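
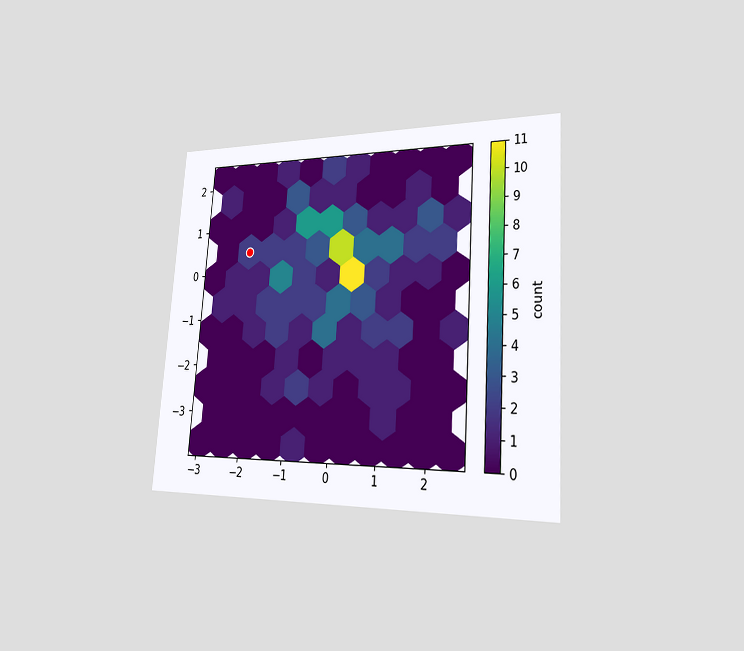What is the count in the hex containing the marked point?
2

The chart is tilted about 4° clockwise and viewed slightly from the right. The marked hex reads 2 on the colorbar.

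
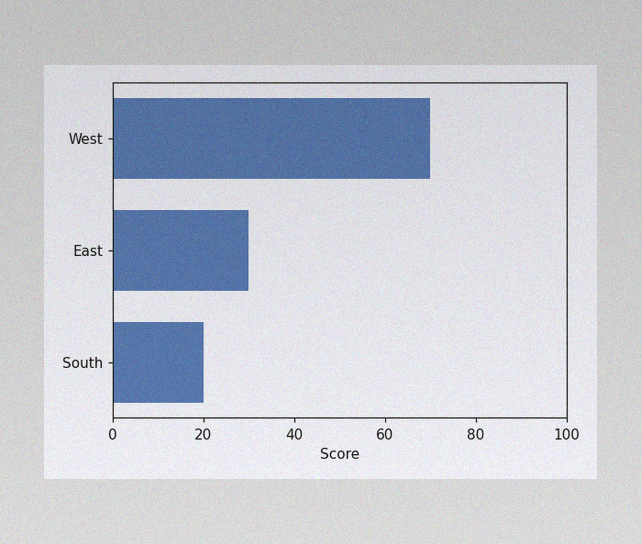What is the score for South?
20

The image has some photo noise and uneven lighting. Reading along the chart's x-axis, the South bar reaches 20.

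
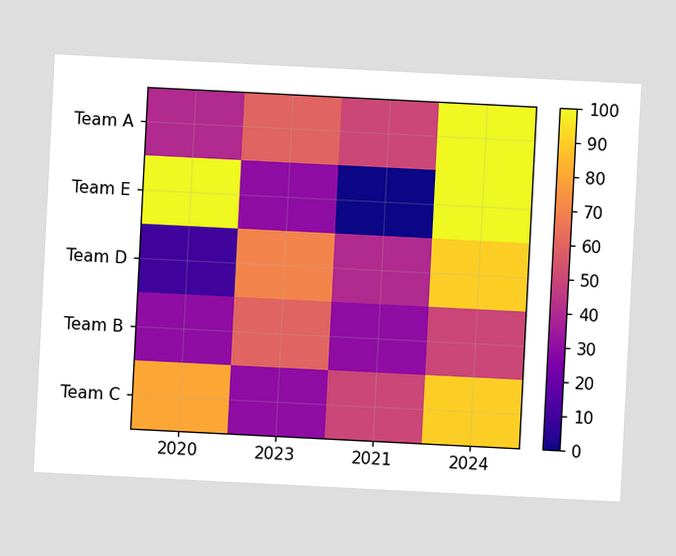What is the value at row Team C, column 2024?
90

The chart is tilted about 3° clockwise. Matching cell (Team C, 2024) against the colorbar gives 90.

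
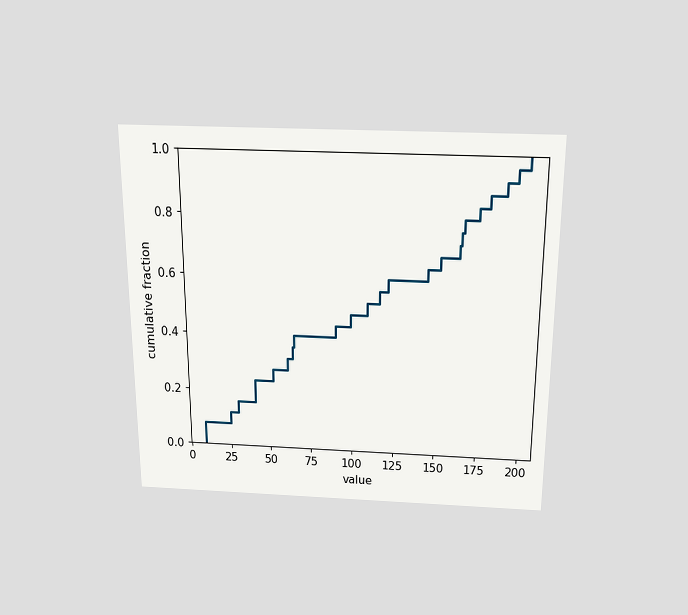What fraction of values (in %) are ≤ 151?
68%

The chart is viewed slightly from above. At x=151 the ECDF step is at 68%.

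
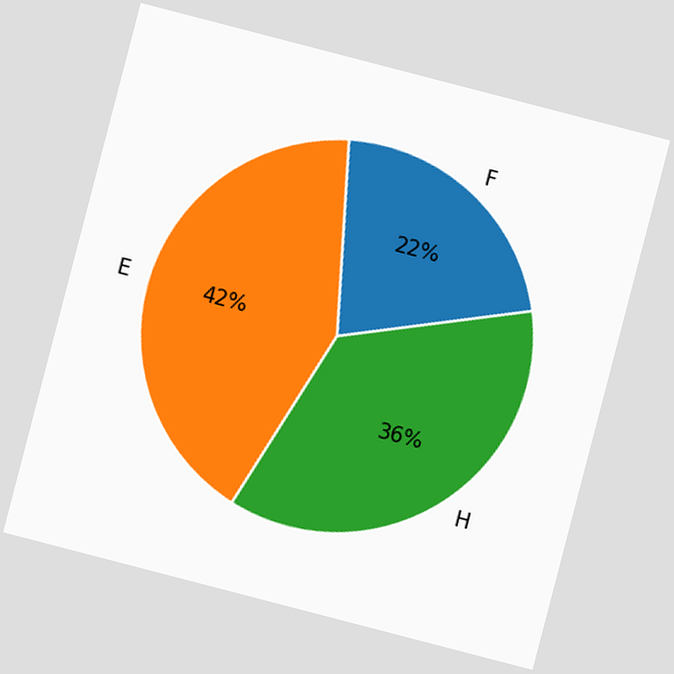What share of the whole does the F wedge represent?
22%

The chart is tilted about 15° clockwise. The F slice takes up 22% of the pie.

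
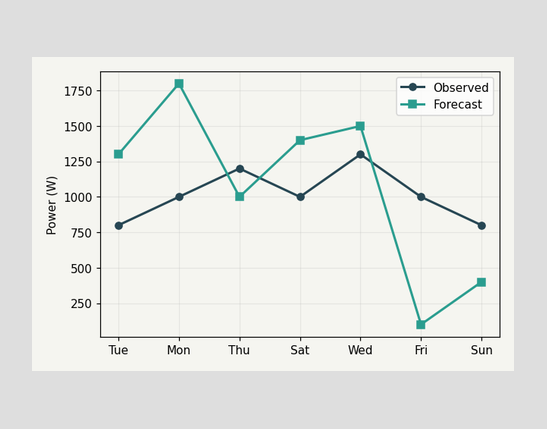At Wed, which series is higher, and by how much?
At Wed, Forecast sits above the other line by 200W.

Forecast, by 200W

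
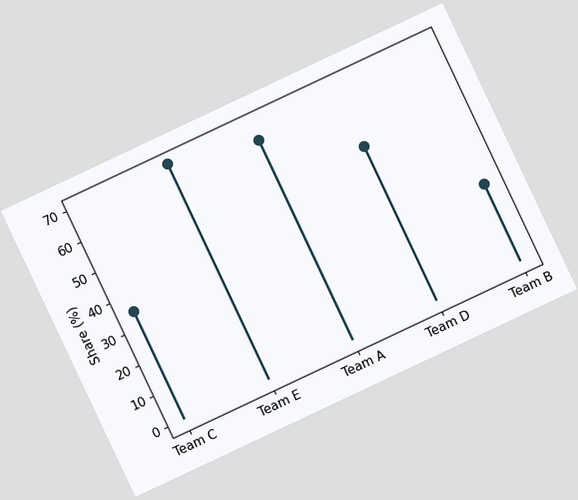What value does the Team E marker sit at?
The chart is tilted about 25° counter-clockwise. The Team E marker sits at 70%.

70%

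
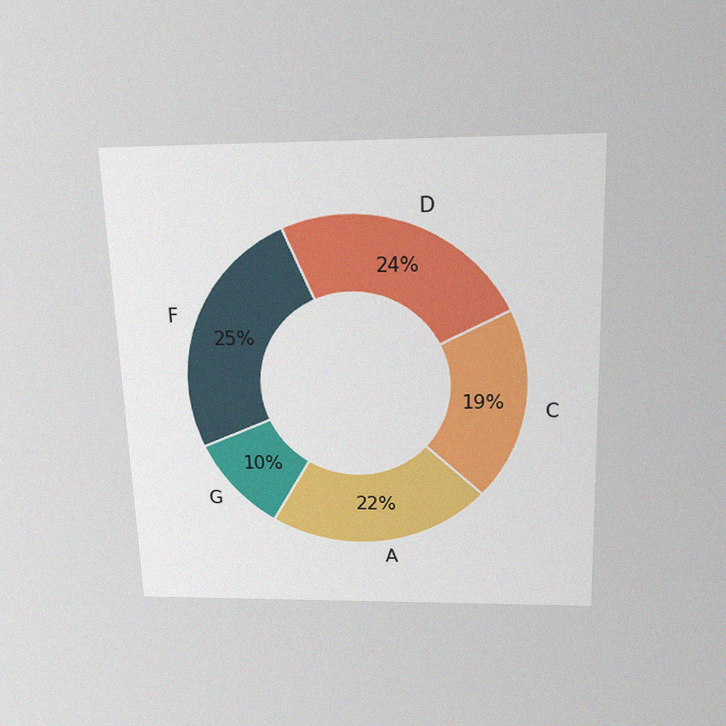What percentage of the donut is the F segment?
25%

The chart is viewed slightly from above, with some photo noise. The F segment takes up 25% of the ring.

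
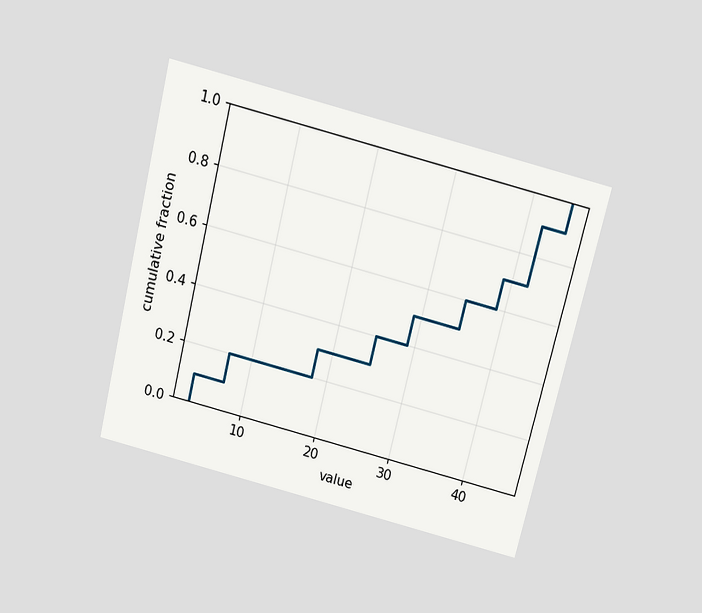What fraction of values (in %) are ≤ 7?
The chart is tilted about 14° clockwise and viewed slightly from above. At x=7 the ECDF step is at 20%.

20%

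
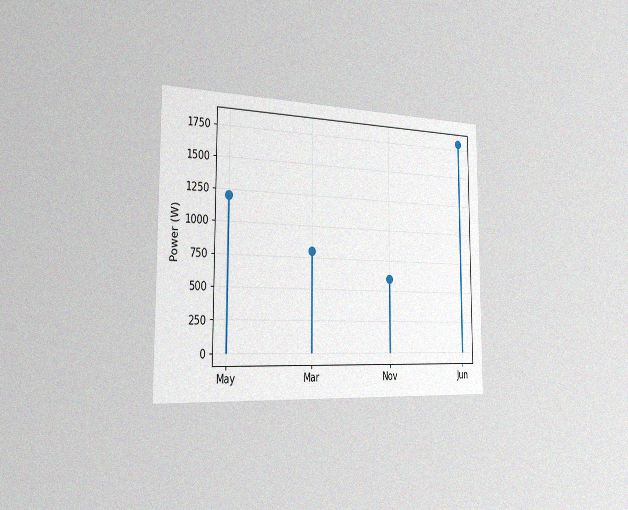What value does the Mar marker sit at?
800W

The chart is viewed slightly from the left, with some photo noise. The Mar marker sits at 800W.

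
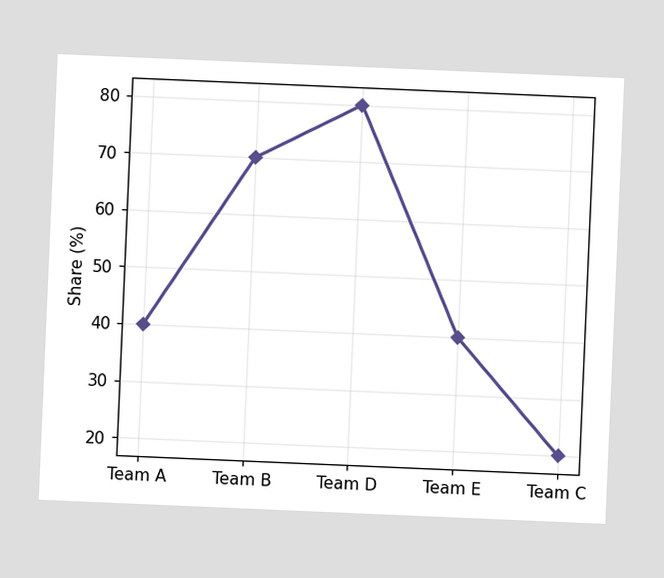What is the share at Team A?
40%

The chart is tilted about 2° clockwise. At Team A, the line is at 40%.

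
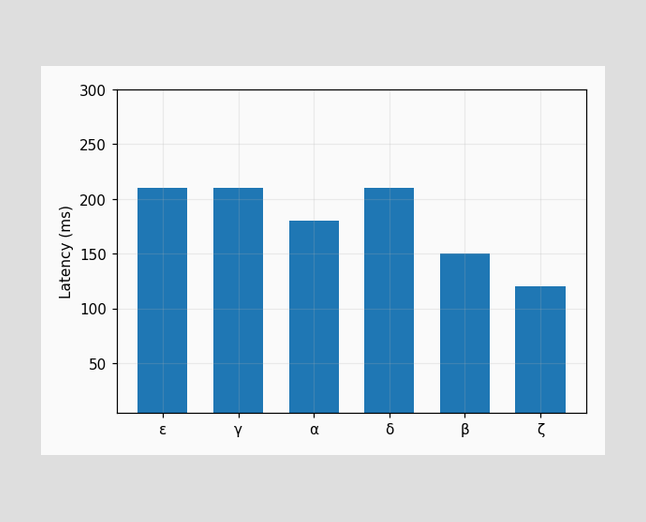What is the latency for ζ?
Reading along the chart's y-axis, the ζ bar reaches 120ms.

120ms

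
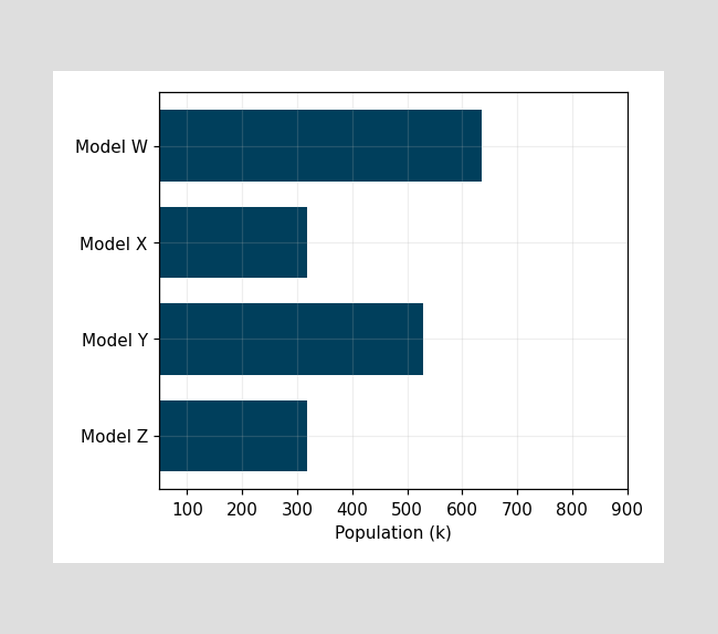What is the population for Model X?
318k

Reading along the chart's x-axis, the Model X bar reaches 318k.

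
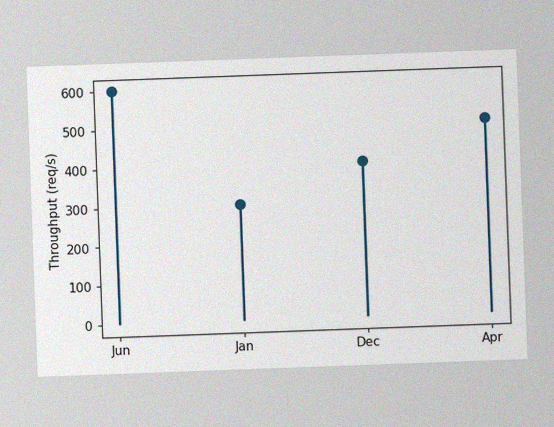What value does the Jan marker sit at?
The chart is tilted about 2° counter-clockwise, with some photo noise. The Jan marker sits at 300req/s.

300req/s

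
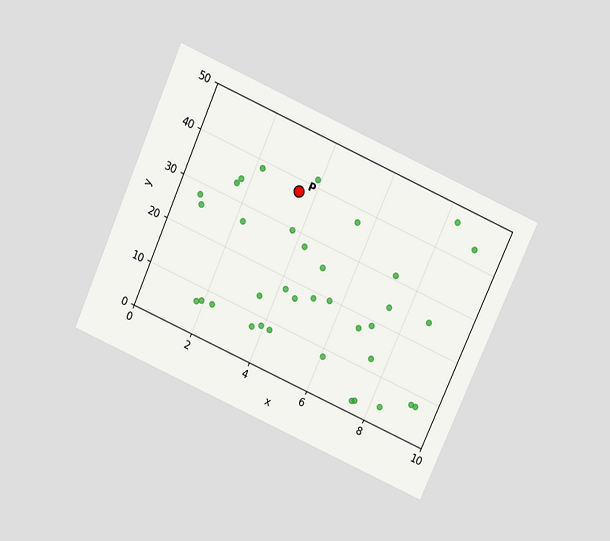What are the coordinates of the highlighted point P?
The chart is tilted about 24° clockwise and viewed slightly from above. Following the gridlines from P to each axis, P sits at (3.5, 37.5).

(3.5, 37.5)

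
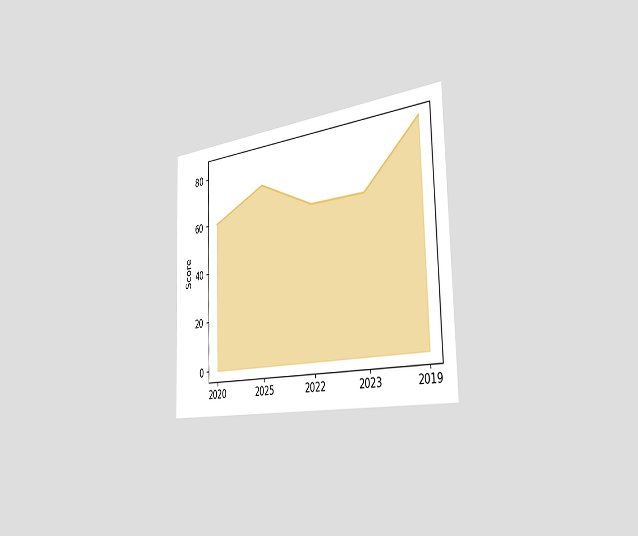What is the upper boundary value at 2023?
60

The chart is viewed slightly from the right. At 2023 the upper boundary is at 60.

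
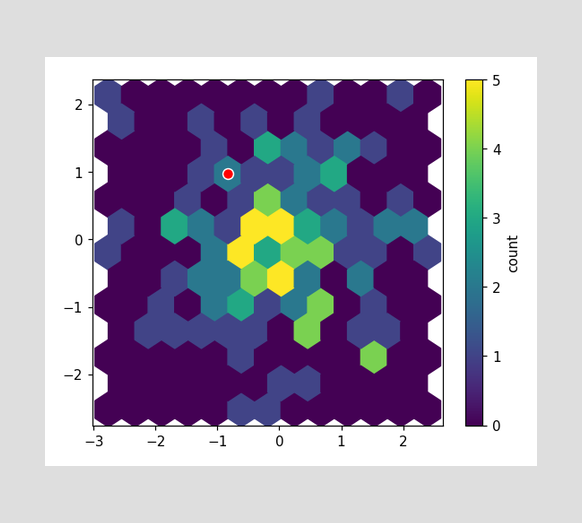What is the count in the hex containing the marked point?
The marked hex reads 2 on the colorbar.

2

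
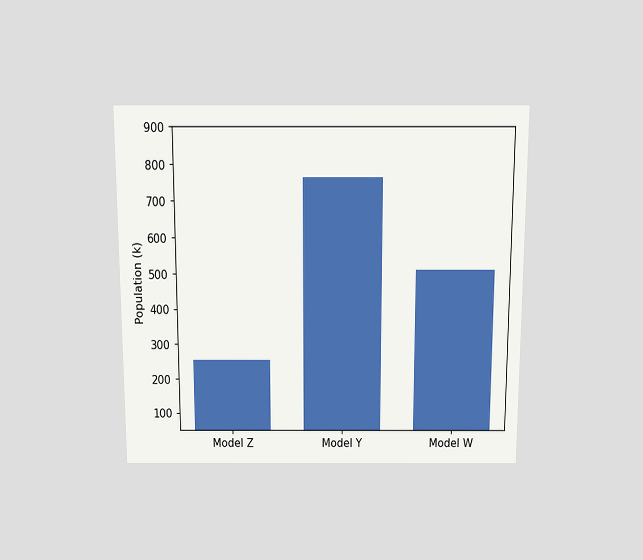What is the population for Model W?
The chart is viewed slightly from above. Reading along the chart's y-axis, the Model W bar reaches 510k.

510k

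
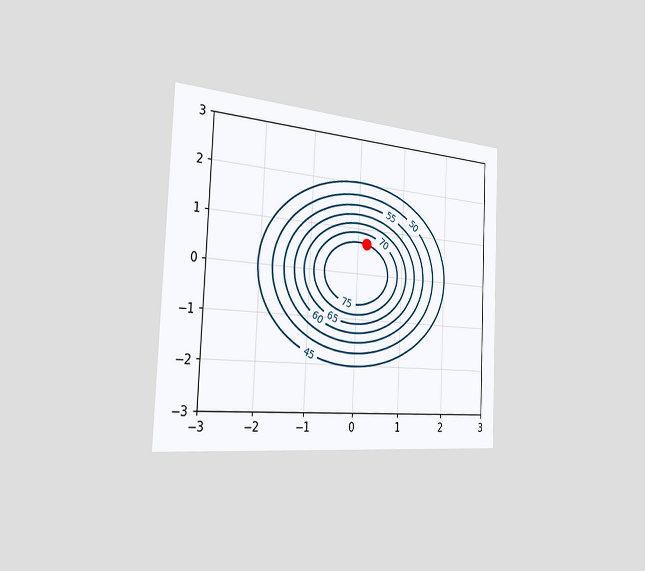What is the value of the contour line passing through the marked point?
75

The chart is tilted about 3° clockwise and viewed slightly from the left. The marked point sits on the contour labelled 75.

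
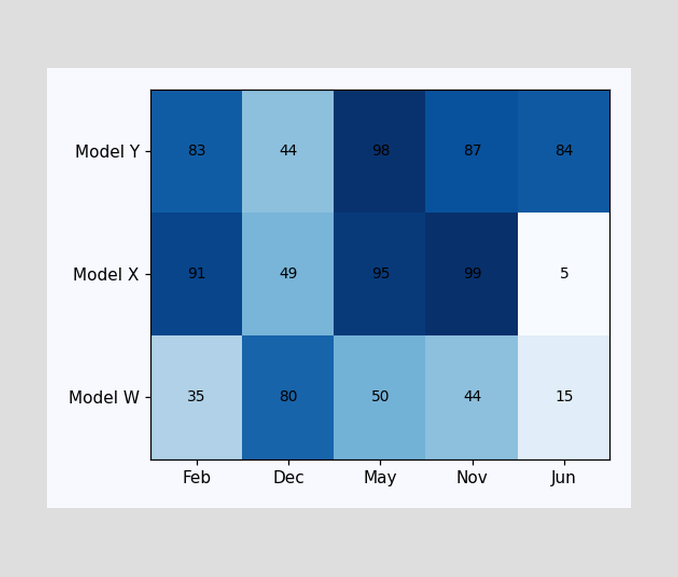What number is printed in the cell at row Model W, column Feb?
35

The (Model W, Feb) cell reads 35.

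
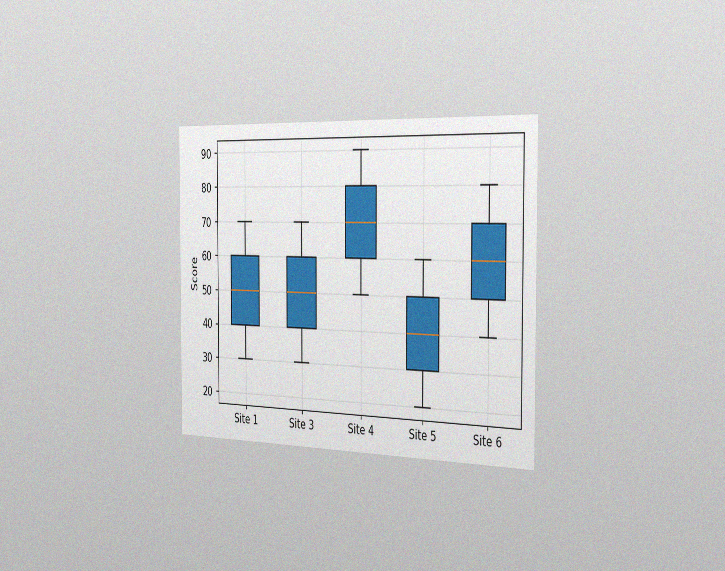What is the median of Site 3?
The chart is viewed slightly from the right, with some photo noise. The median line in the Site 3 box sits at 50.

50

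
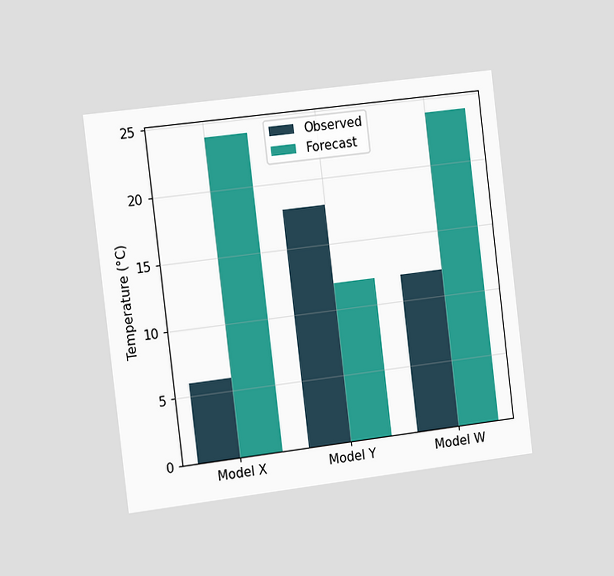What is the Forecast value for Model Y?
The chart is tilted about 7° counter-clockwise and viewed slightly from the left. The Forecast bar at Model Y reaches 12°C on the y-axis.

12°C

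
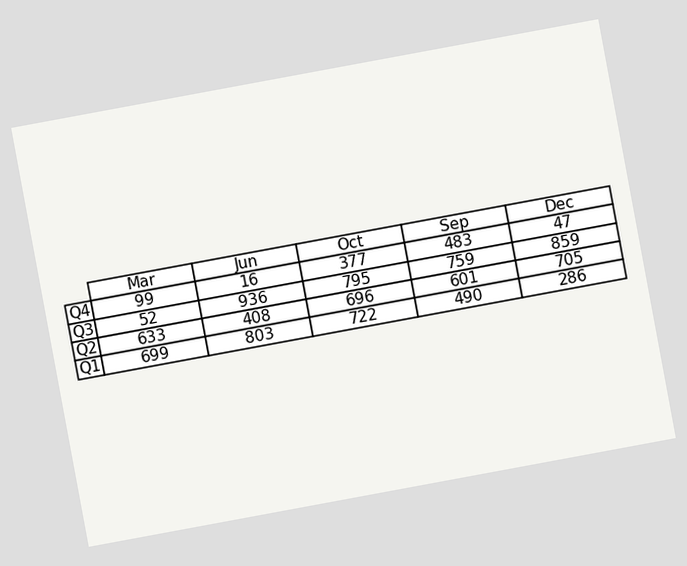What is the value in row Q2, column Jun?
408

The chart is tilted about 11° counter-clockwise. The (Q2, Jun) cell reads 408.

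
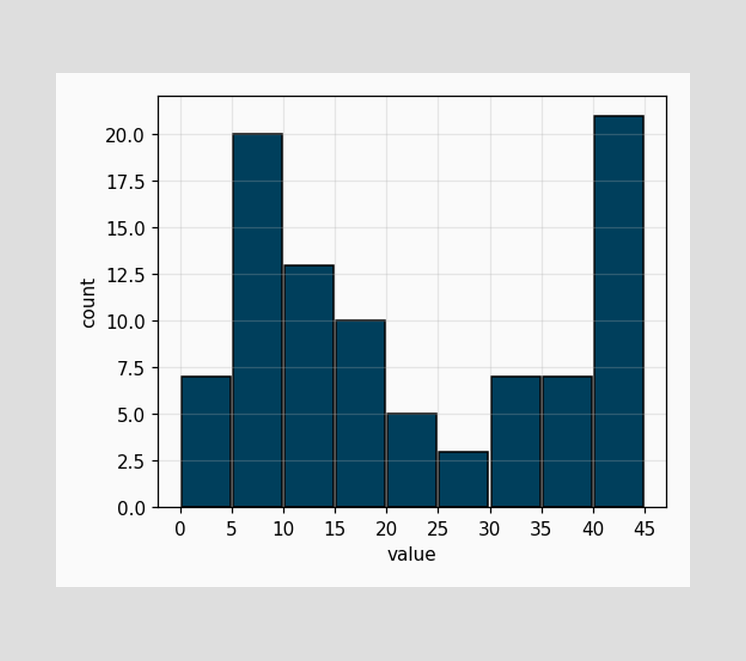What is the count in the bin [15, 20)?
The [15, 20) bin has height 10.

10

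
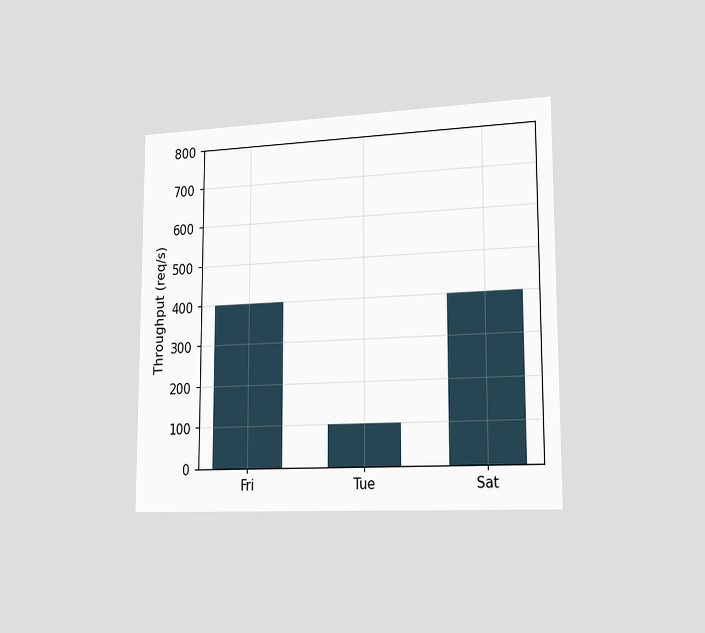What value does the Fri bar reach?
400req/s

The chart is viewed slightly from the right. Reading along the chart's y-axis, the Fri bar reaches 400req/s.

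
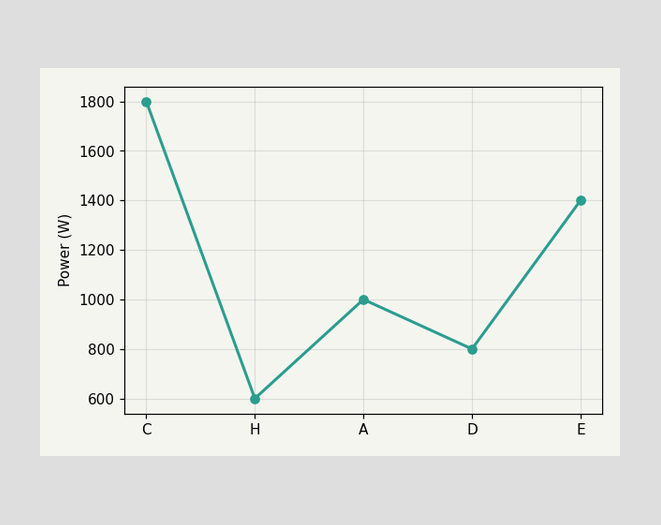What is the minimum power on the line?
600W

The lowest point is at H, and reading across to the y-axis gives 600W.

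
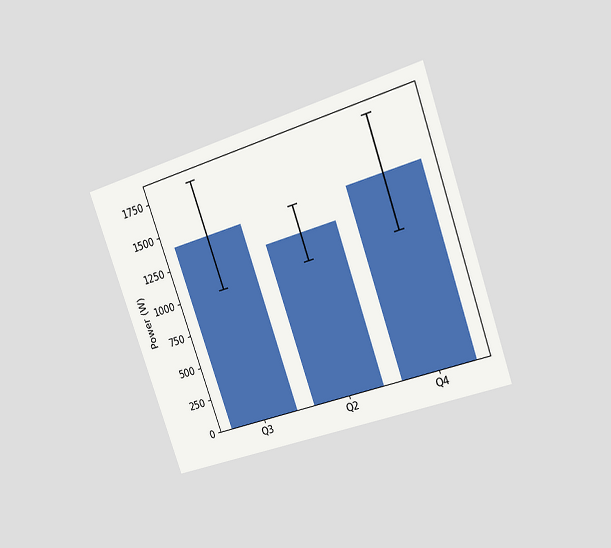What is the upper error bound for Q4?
1800W

The chart is tilted about 19° counter-clockwise and viewed slightly from the right. The Q4 bar's upper whisker reaches 1800W.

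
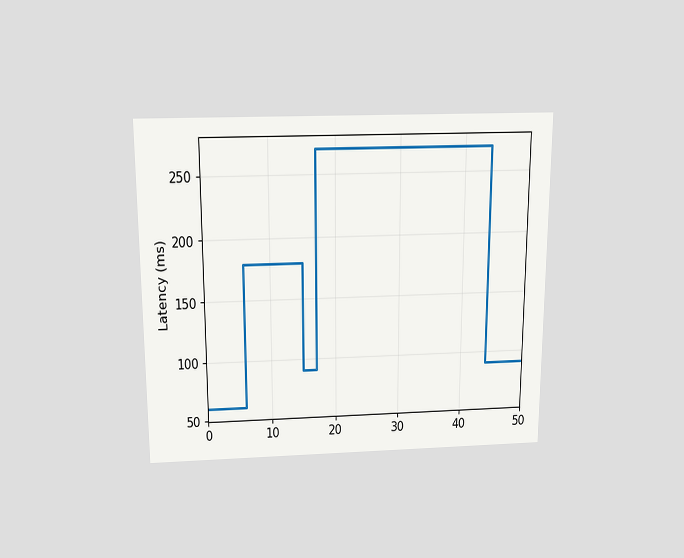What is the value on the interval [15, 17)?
90ms

The chart is viewed slightly from above. On [15, 17) the step sits at 90ms.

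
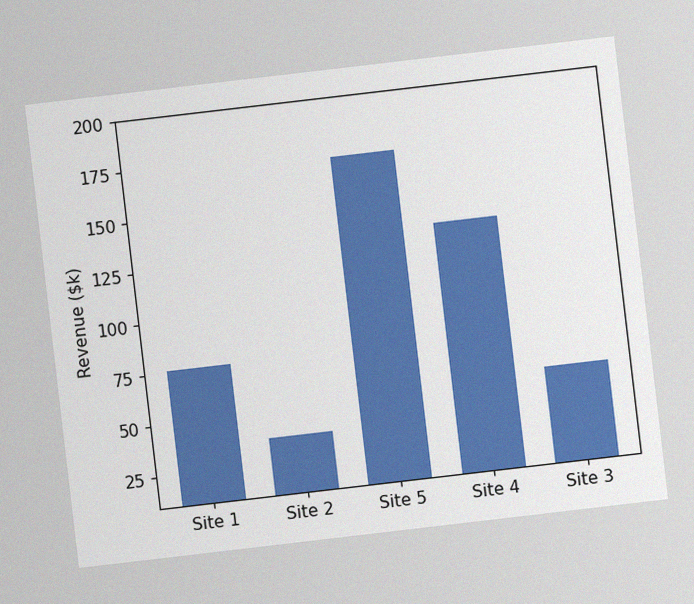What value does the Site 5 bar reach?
The chart is tilted about 7° counter-clockwise, with some photo noise. Reading along the chart's y-axis, the Site 5 bar reaches $171k.

$171k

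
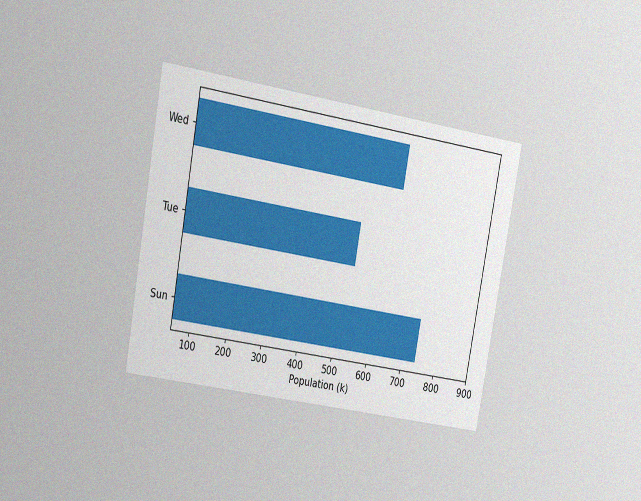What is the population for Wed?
The chart is tilted about 10° clockwise and viewed slightly from the left, with some photo noise. Reading along the chart's x-axis, the Wed bar reaches 636k.

636k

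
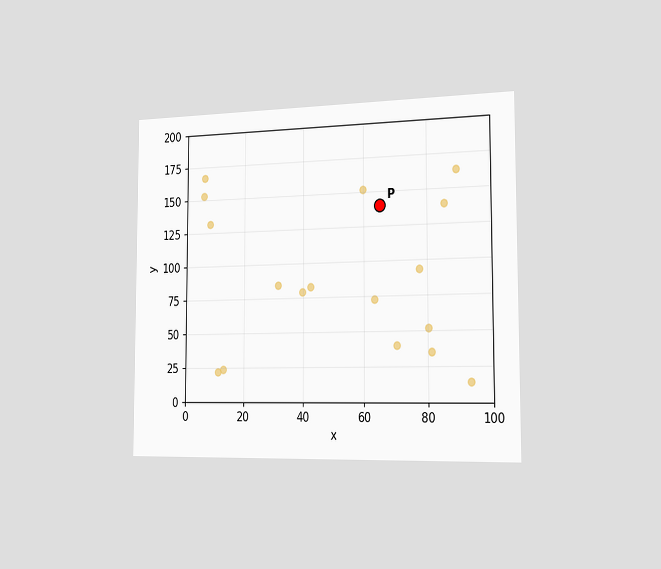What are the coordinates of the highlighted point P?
The chart is viewed slightly from the right. Following the gridlines from P to each axis, P sits at (65, 140).

(65, 140)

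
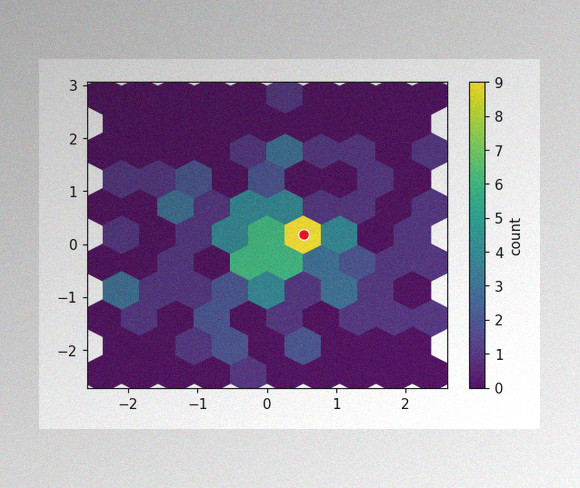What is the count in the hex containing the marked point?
The image has some photo noise and uneven lighting. The marked hex reads 9 on the colorbar.

9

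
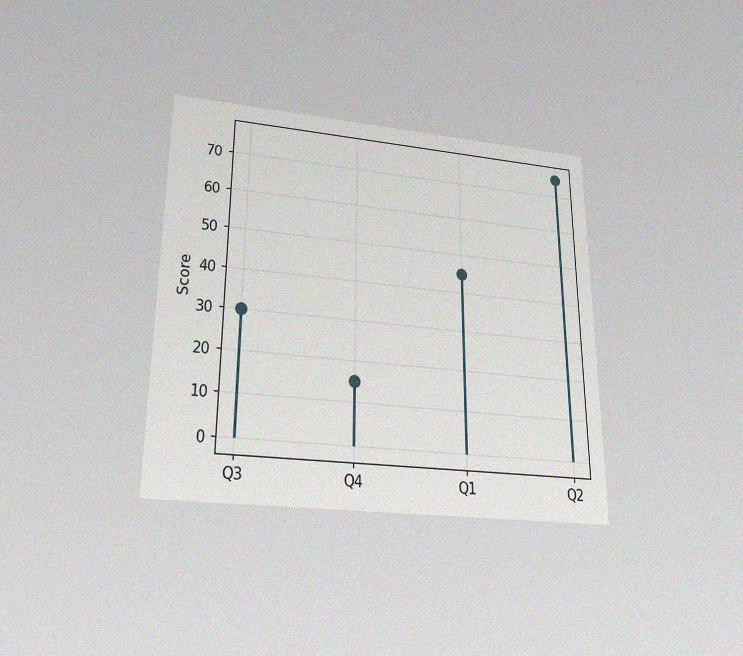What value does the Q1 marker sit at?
45

The chart is viewed slightly from below, with some photo noise. The Q1 marker sits at 45.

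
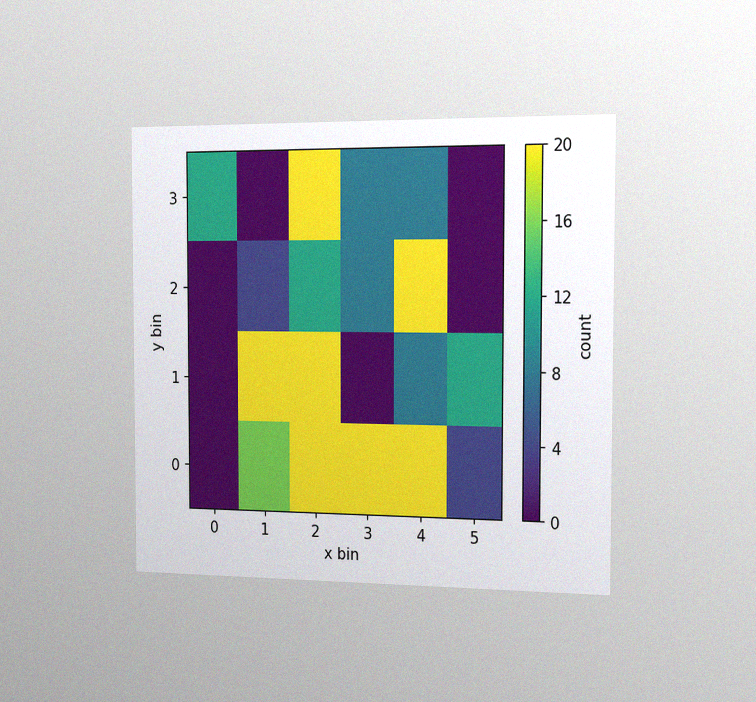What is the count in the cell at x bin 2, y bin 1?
20

The chart is viewed slightly from the right, with some photo noise. Matching the cell (2, 1) against the colorbar gives 20.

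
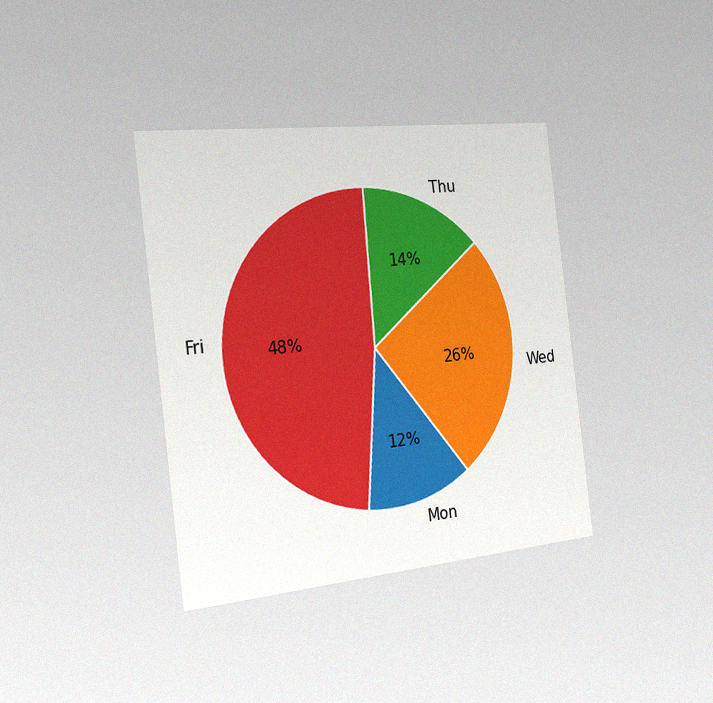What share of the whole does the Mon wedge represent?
The chart is tilted about 7° counter-clockwise and viewed slightly from the left, with some photo noise. The Mon slice takes up 12% of the pie.

12%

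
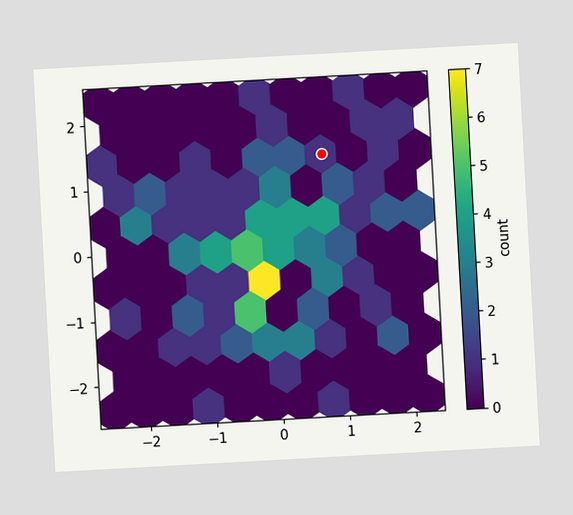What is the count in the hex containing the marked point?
The chart is tilted about 3° counter-clockwise. The marked hex reads 1 on the colorbar.

1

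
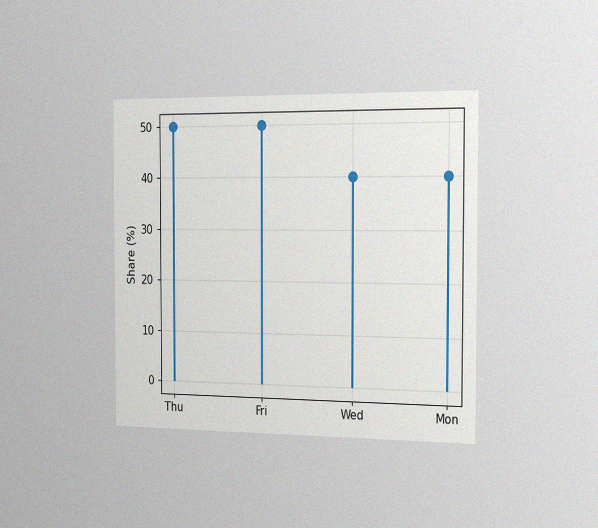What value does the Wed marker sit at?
The chart is viewed slightly from the right, with some photo noise. The Wed marker sits at 40%.

40%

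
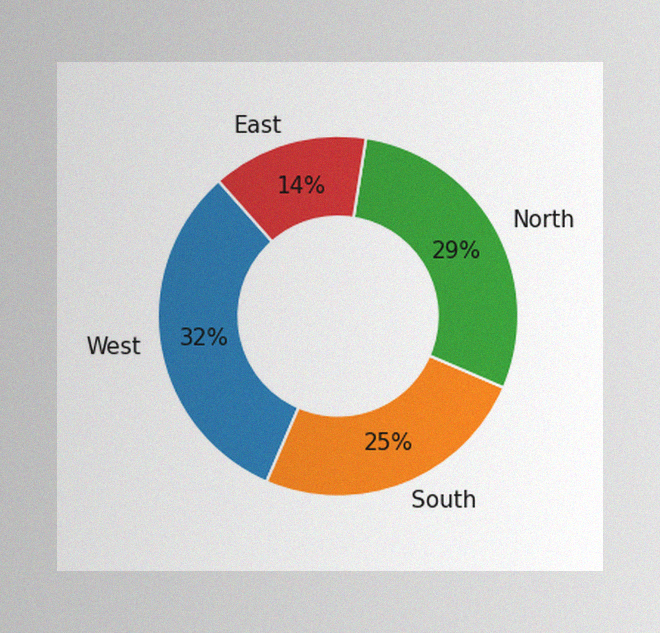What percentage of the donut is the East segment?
The image has some photo noise and uneven lighting. The East segment takes up 14% of the ring.

14%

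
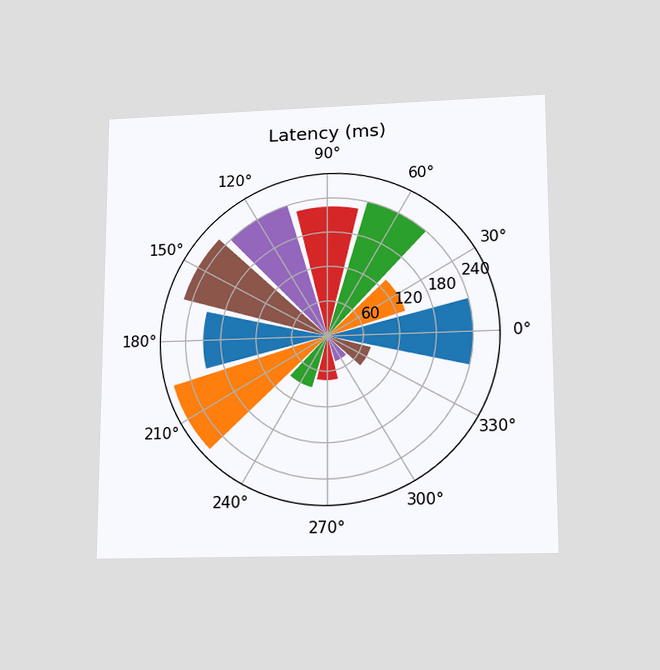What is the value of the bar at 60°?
240ms

The chart is viewed slightly from below. The bar at 60° reaches 240ms on the radial axis.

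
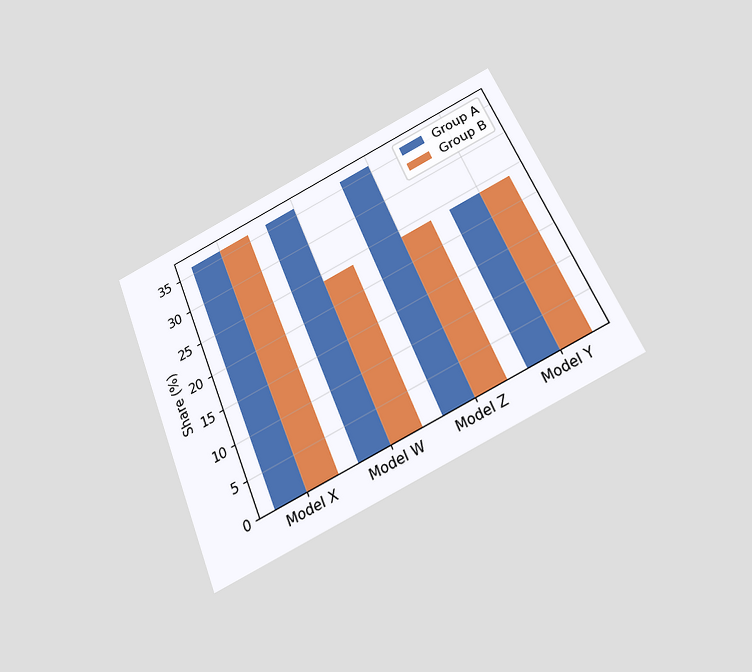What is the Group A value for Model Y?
The chart is tilted about 23° counter-clockwise and viewed slightly from below. The Group A bar at Model Y reaches 24% on the y-axis.

24%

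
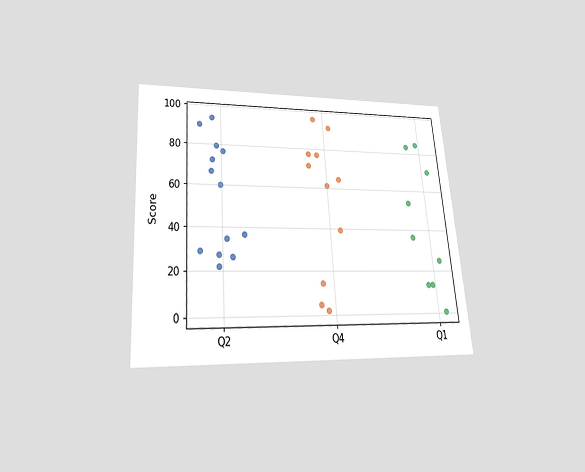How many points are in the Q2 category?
13

The chart is tilted about 4° counter-clockwise and viewed slightly from below. Counting the markers in the Q2 column gives 13.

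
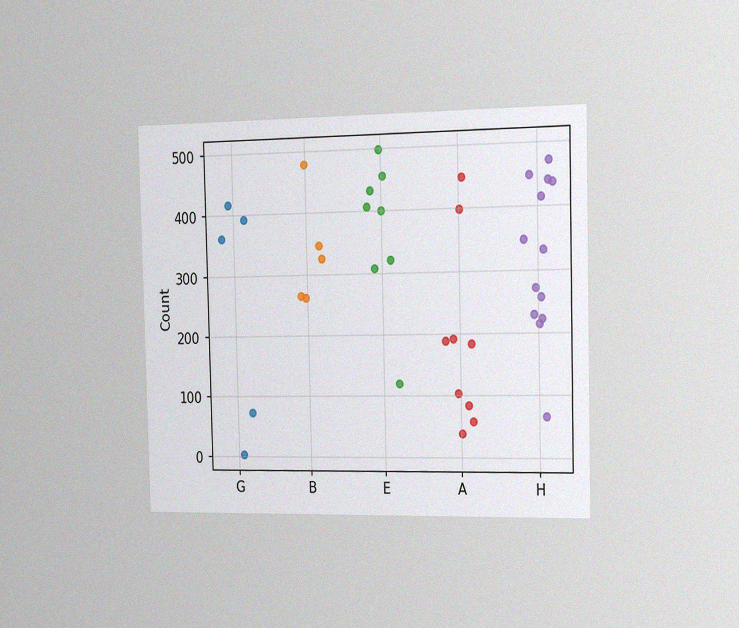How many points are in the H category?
The chart is viewed slightly from the right, with some photo noise. Counting the markers in the H column gives 13.

13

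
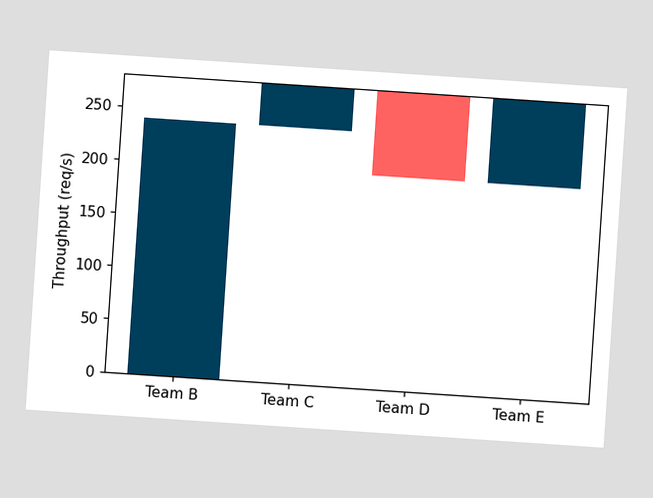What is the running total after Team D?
200req/s

The chart is tilted about 4° clockwise. After Team D the running total reaches 200req/s.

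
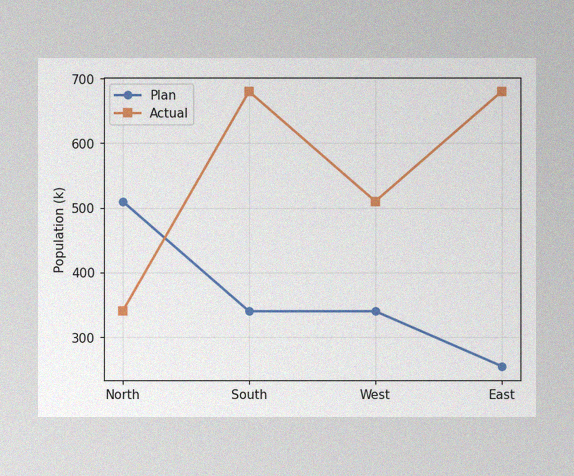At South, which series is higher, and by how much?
The image has some photo noise and uneven lighting. At South, Actual sits above the other line by 340k.

Actual, by 340k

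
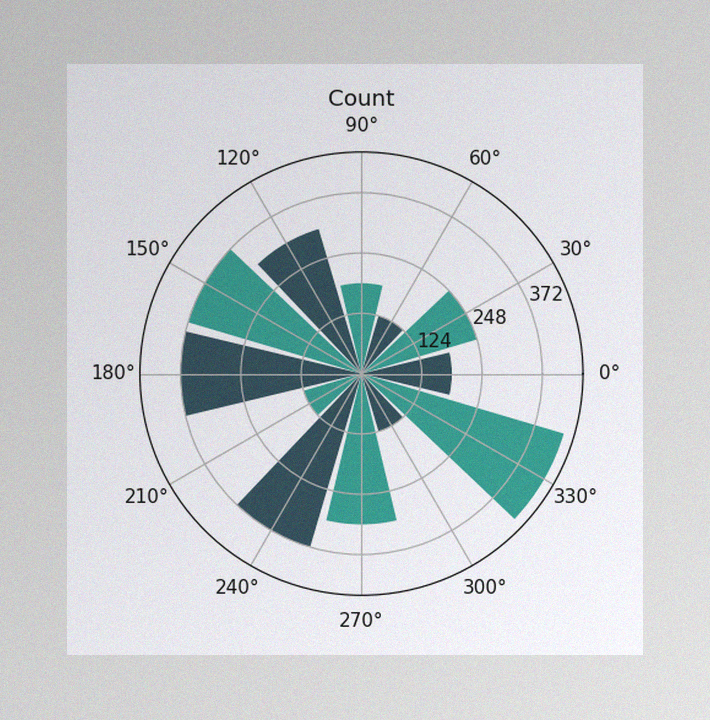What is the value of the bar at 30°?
The image has some photo noise and uneven lighting. The bar at 30° reaches 248 on the radial axis.

248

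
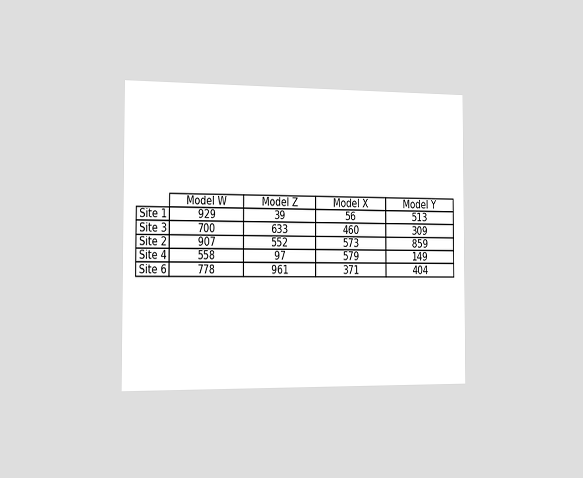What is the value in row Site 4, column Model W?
The chart is viewed slightly from the left. The (Site 4, Model W) cell reads 558.

558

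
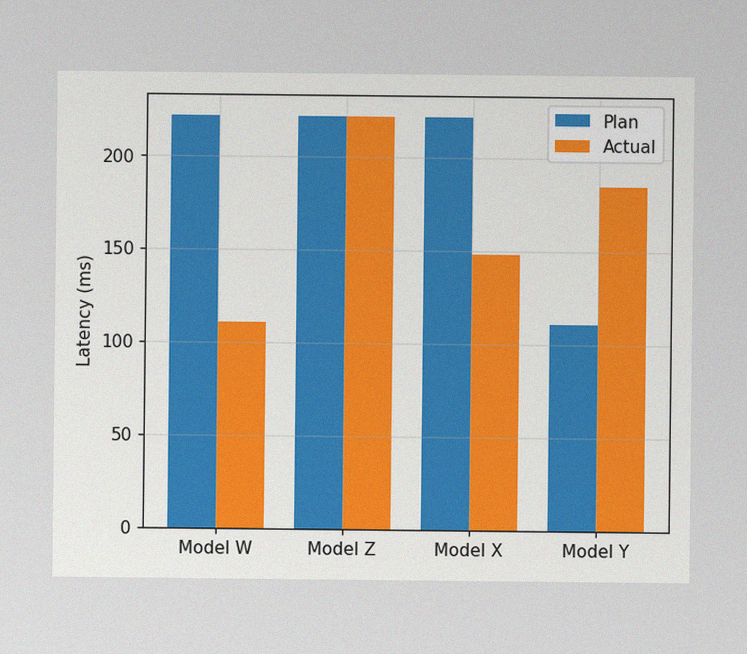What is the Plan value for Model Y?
The image has some photo noise and uneven lighting. The Plan bar at Model Y reaches 111ms on the y-axis.

111ms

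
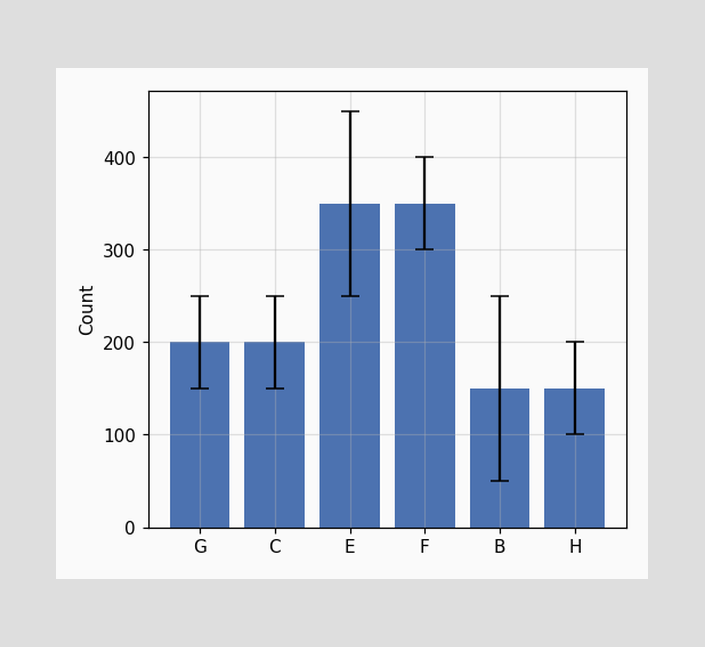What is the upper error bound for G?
250

The G bar's upper whisker reaches 250.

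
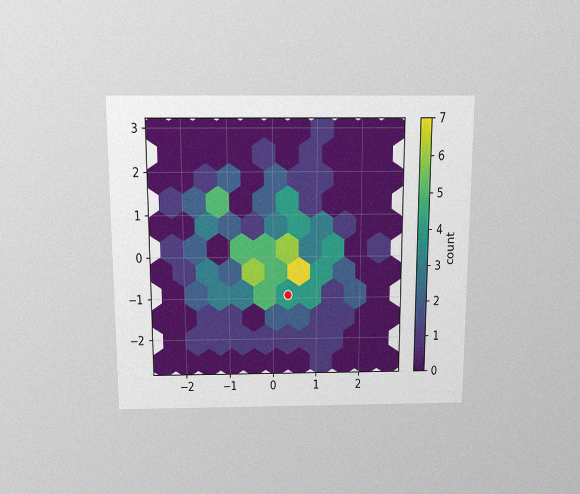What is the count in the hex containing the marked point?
The chart is viewed slightly from above, with some photo noise. The marked hex reads 4 on the colorbar.

4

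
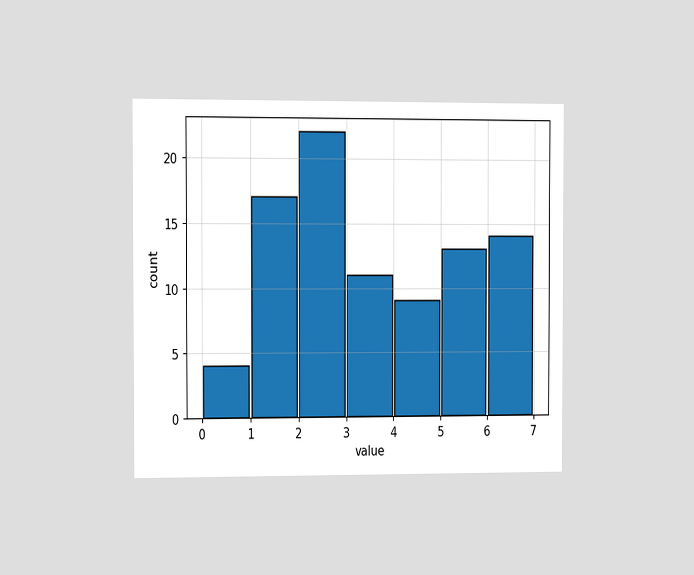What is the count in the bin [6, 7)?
14

The chart is viewed at a slight angle. The [6, 7) bin has height 14.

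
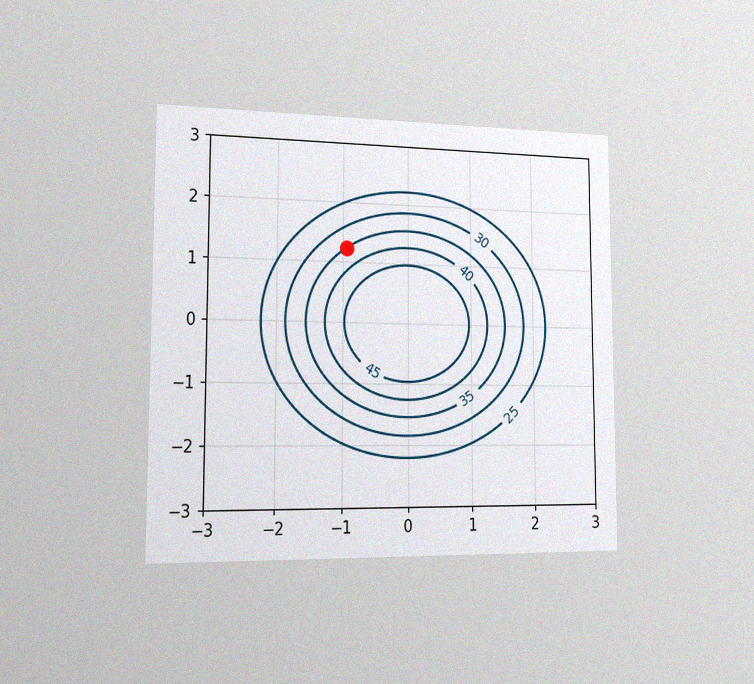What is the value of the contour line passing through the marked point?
35

The chart is viewed slightly from the left, with some photo noise. The marked point sits on the contour labelled 35.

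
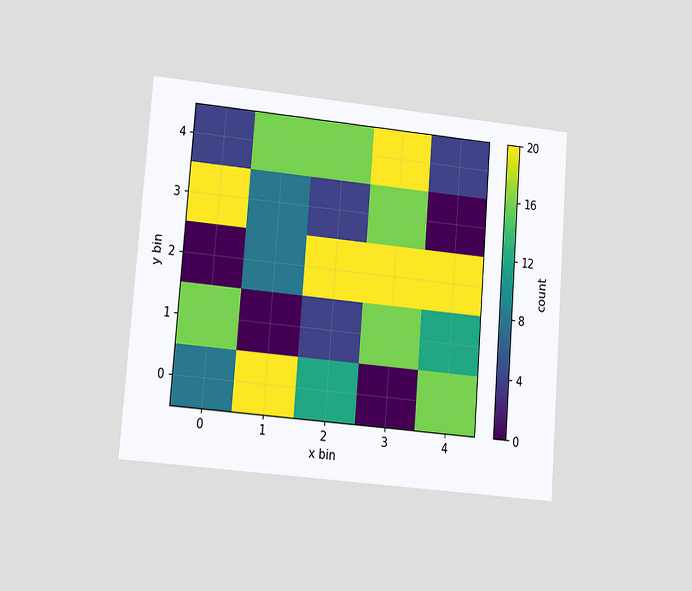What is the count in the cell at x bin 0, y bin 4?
The chart is tilted about 4° clockwise and viewed at a slight angle. Matching the cell (0, 4) against the colorbar gives 4.

4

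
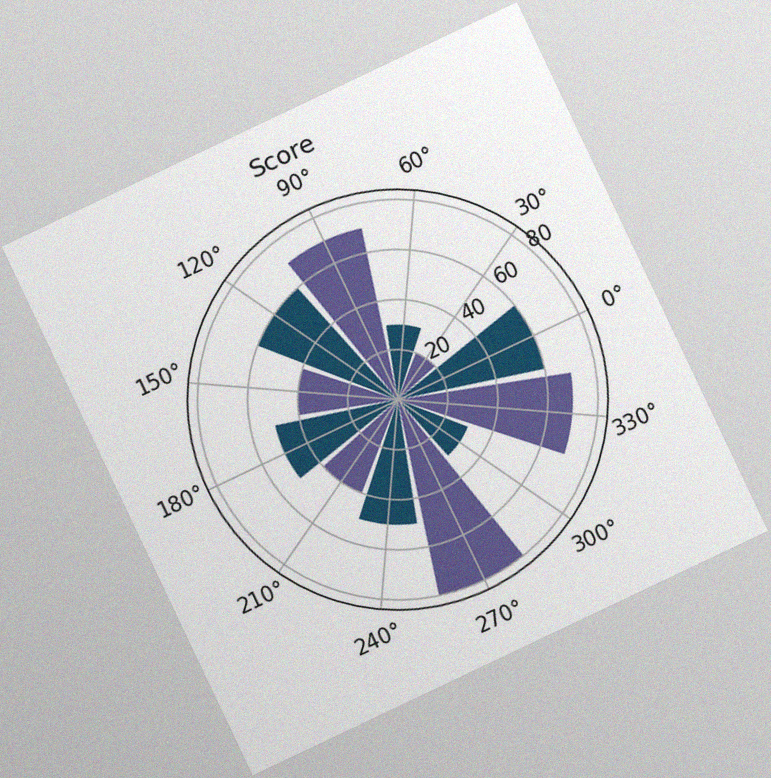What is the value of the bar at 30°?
The chart is tilted about 25° counter-clockwise, with some photo noise. The bar at 30° reaches 20 on the radial axis.

20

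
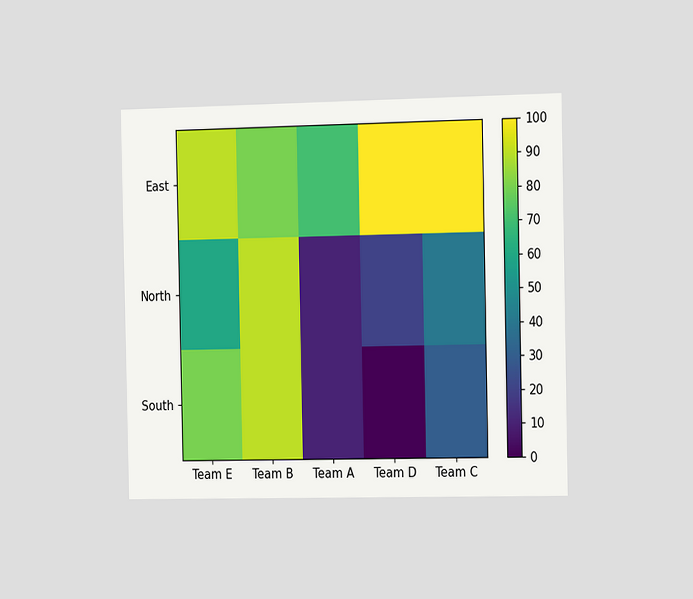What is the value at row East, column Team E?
The chart is viewed slightly from the right. Matching cell (East, Team E) against the colorbar gives 90.

90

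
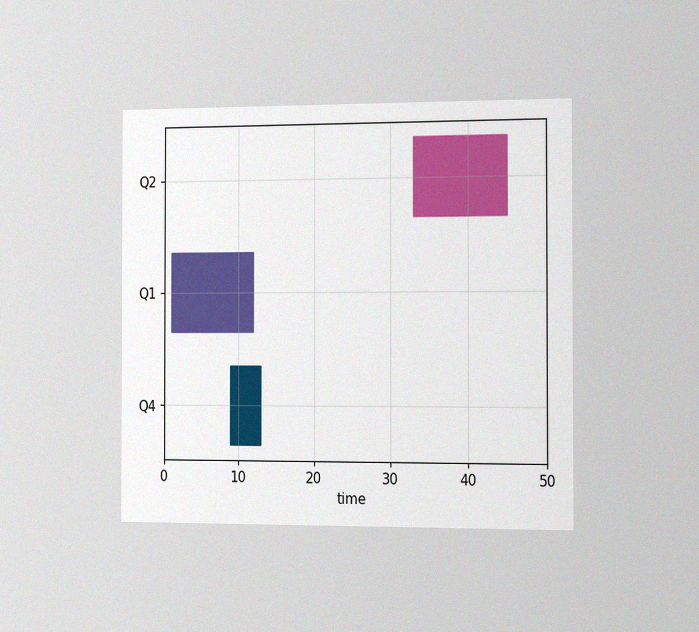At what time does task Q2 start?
The chart is viewed slightly from the right, with some photo noise. The Q2 bar begins at t=33.

33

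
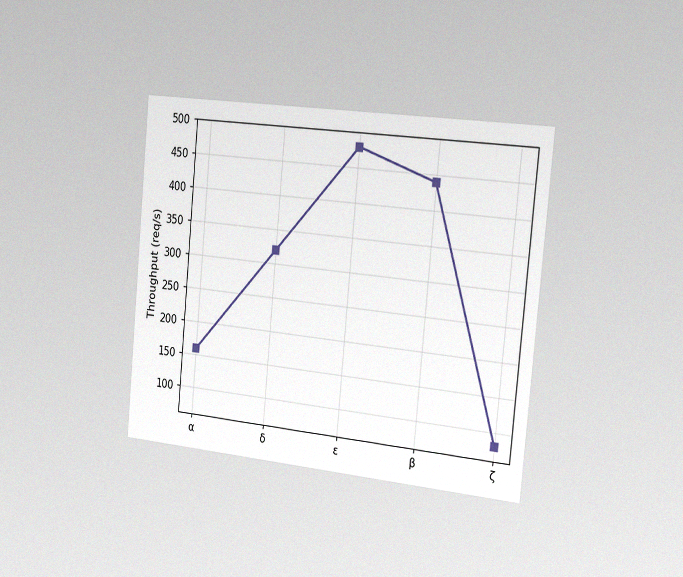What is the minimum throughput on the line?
The chart is tilted about 5° clockwise and viewed slightly from the right, with some photo noise. The lowest point is at ζ, and reading across to the y-axis gives 80req/s.

80req/s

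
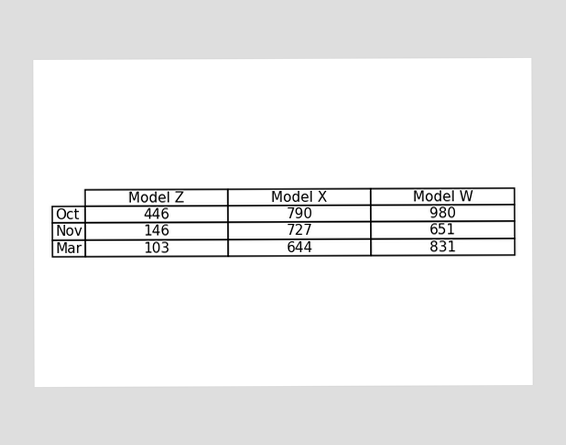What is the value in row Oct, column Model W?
The (Oct, Model W) cell reads 980.

980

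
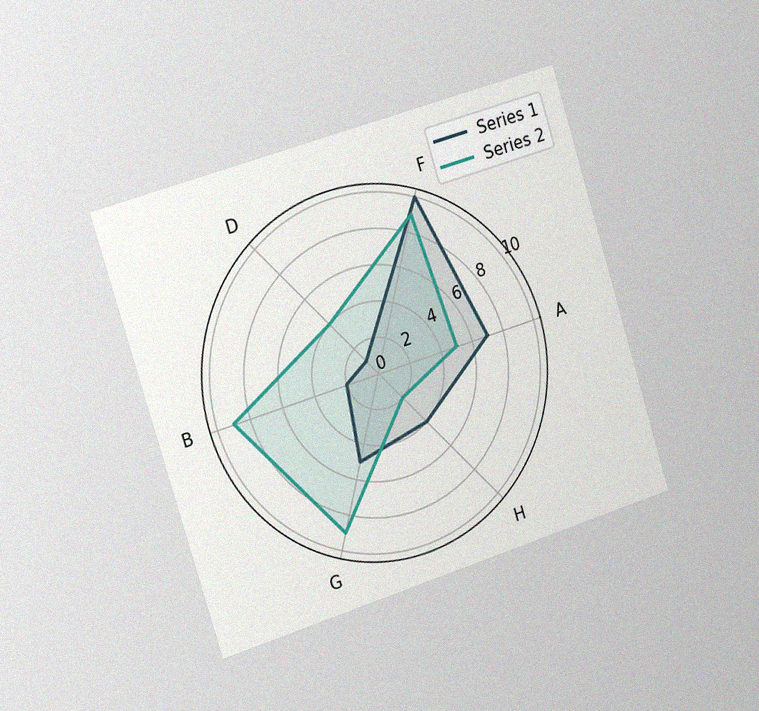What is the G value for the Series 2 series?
The chart is tilted about 17° counter-clockwise and viewed slightly from the left, with some photo noise. On the G axis, Series 2 reaches 9.

9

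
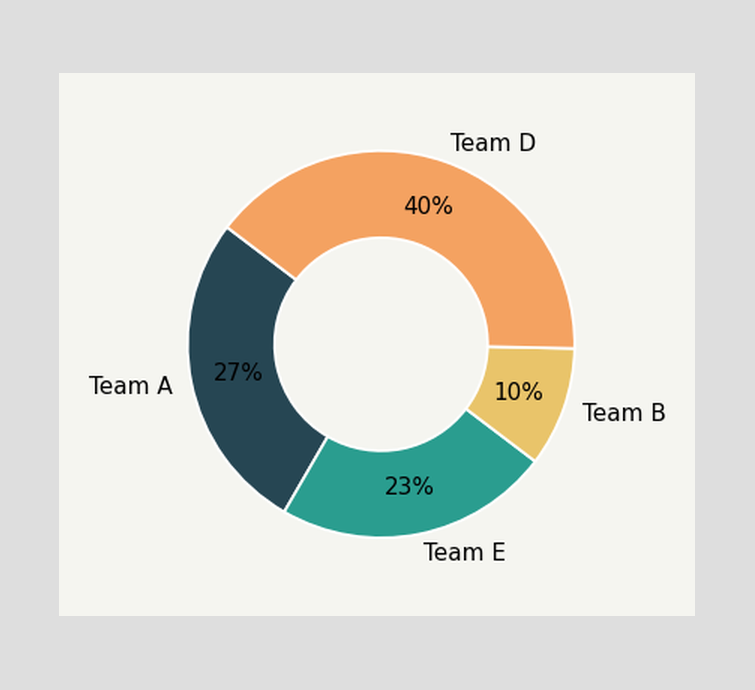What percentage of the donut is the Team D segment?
40%

The Team D segment takes up 40% of the ring.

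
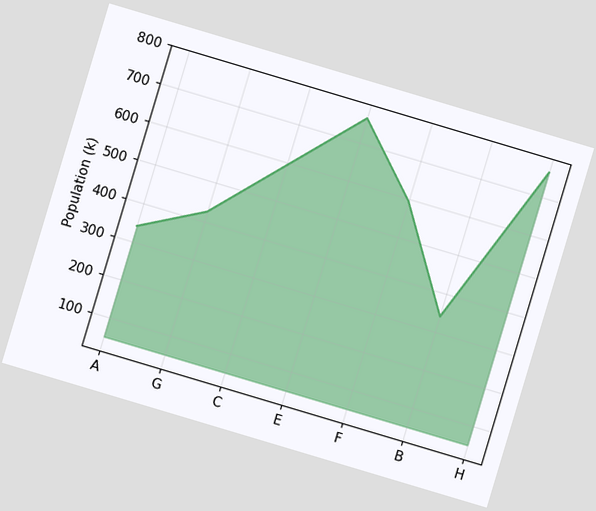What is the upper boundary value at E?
The chart is tilted about 17° clockwise. At E the upper boundary is at 765k.

765k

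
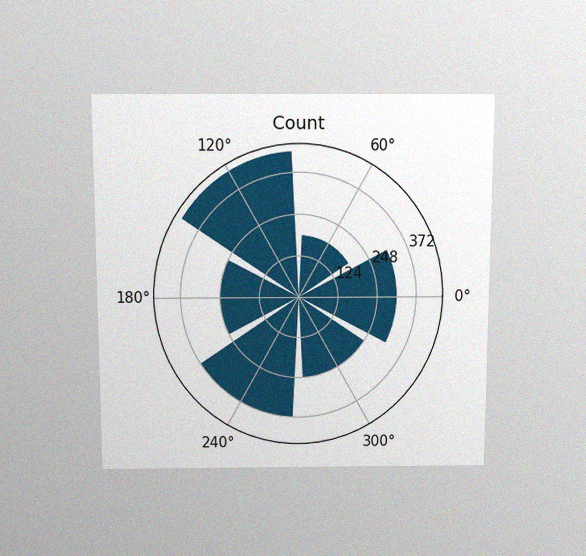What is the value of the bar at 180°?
248

The chart is viewed slightly from above, with some photo noise. The bar at 180° reaches 248 on the radial axis.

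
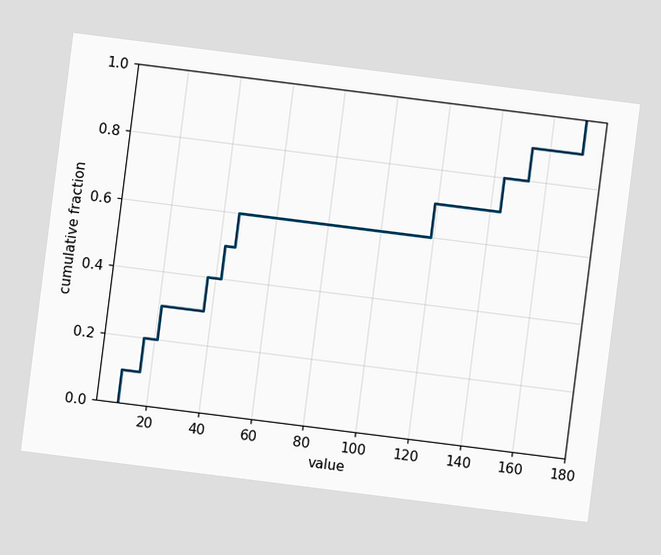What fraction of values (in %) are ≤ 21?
The chart is tilted about 7° clockwise. At x=21 the ECDF step is at 30%.

30%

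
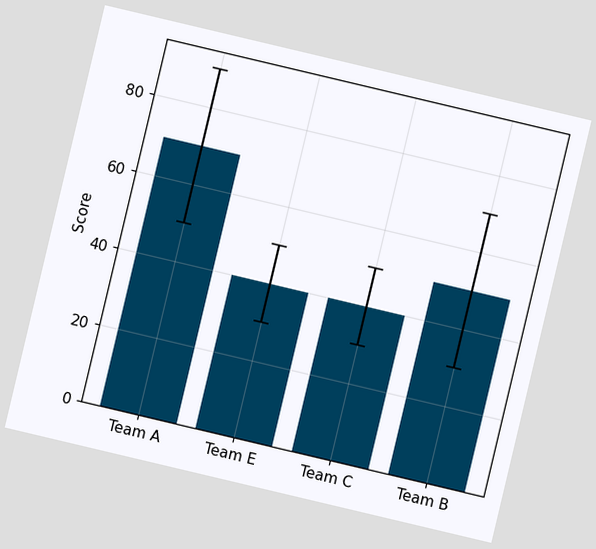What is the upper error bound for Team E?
50

The chart is tilted about 13° clockwise. The Team E bar's upper whisker reaches 50.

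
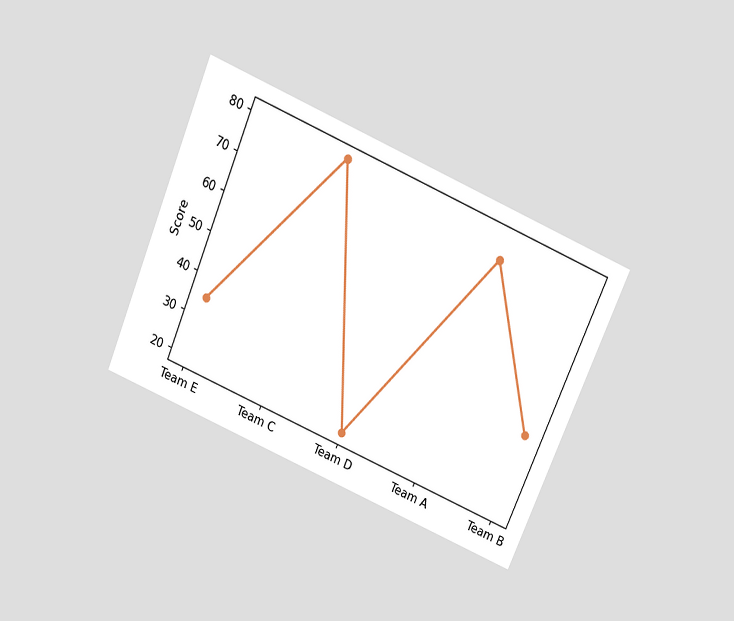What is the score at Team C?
80

The chart is tilted about 23° clockwise and viewed slightly from above. At Team C, the line is at 80.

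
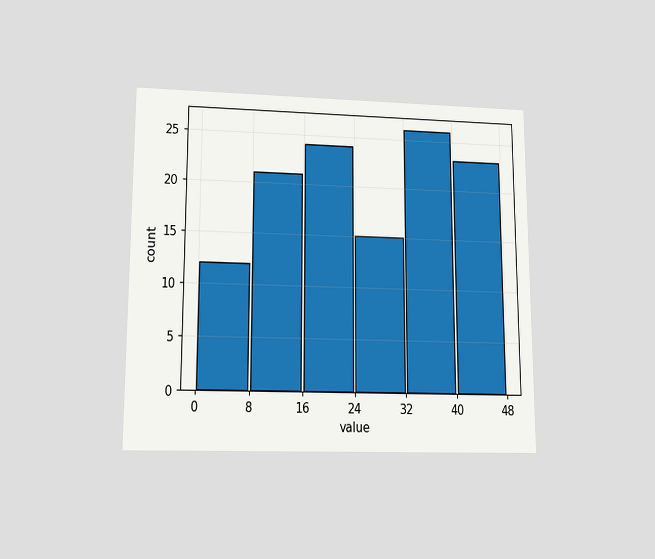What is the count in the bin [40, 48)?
23

The chart is viewed slightly from below. The [40, 48) bin has height 23.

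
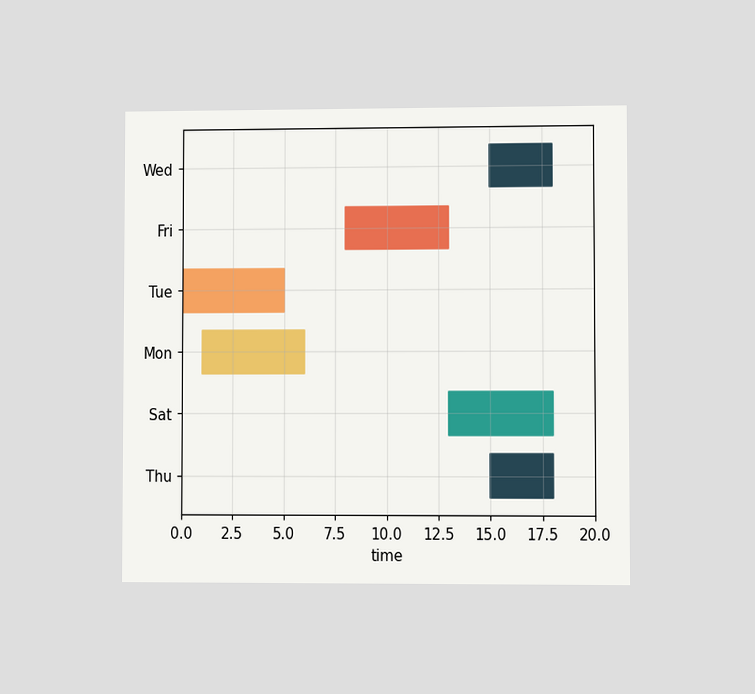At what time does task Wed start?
The chart is viewed at a slight angle. The Wed bar begins at t=15.

15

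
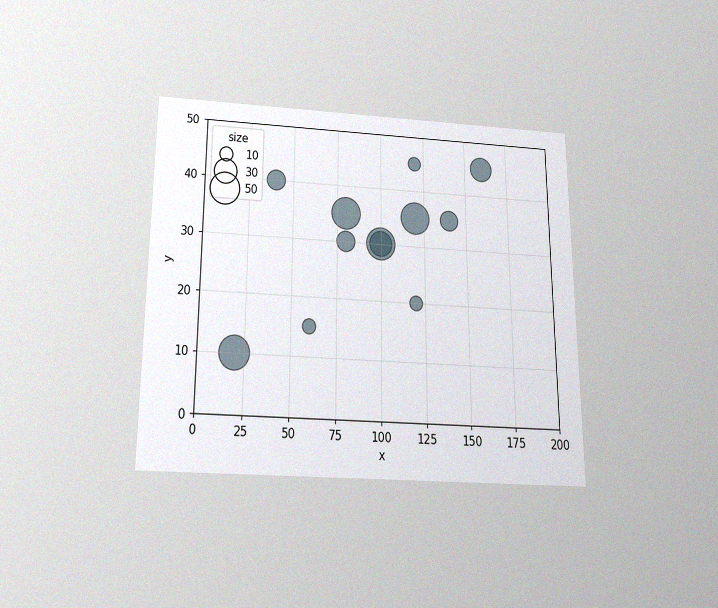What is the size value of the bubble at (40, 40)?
The chart is viewed slightly from below, with some photo noise. Matching the bubble at (40, 40) against the size legend gives 20.

20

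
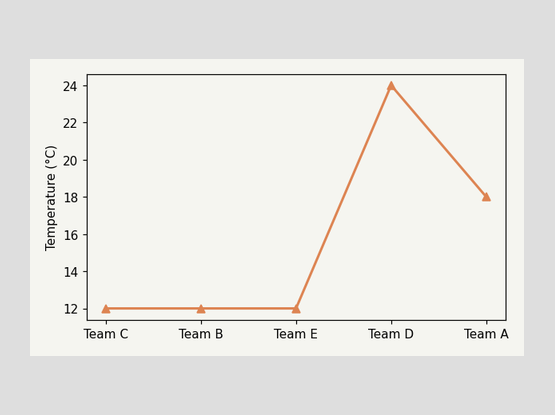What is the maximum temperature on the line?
24°C

The highest point is at Team D, and reading across to the y-axis gives 24°C.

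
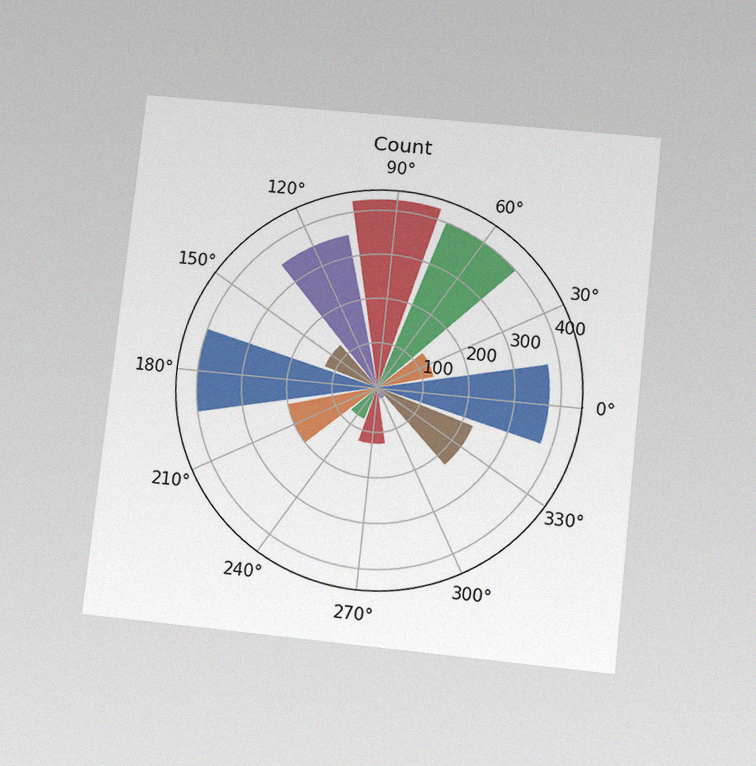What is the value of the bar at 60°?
The chart is tilted about 6° clockwise and viewed at a slight angle, with some photo noise. The bar at 60° reaches 400 on the radial axis.

400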